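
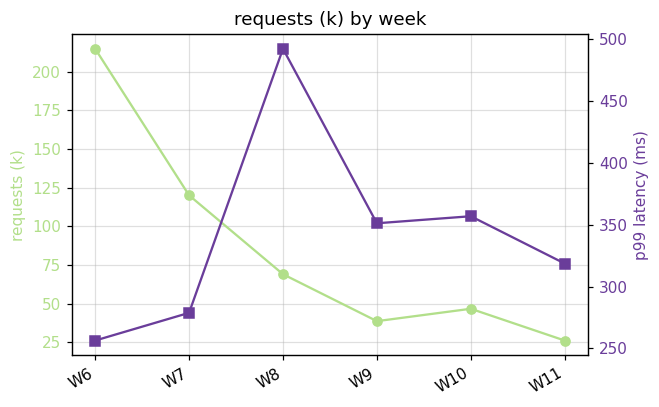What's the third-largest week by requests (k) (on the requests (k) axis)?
W8

Top 4 (on the requests (k) axis): W6 ≈ 220, W7 ≈ 120, W8 ≈ 60, W10 ≈ 40.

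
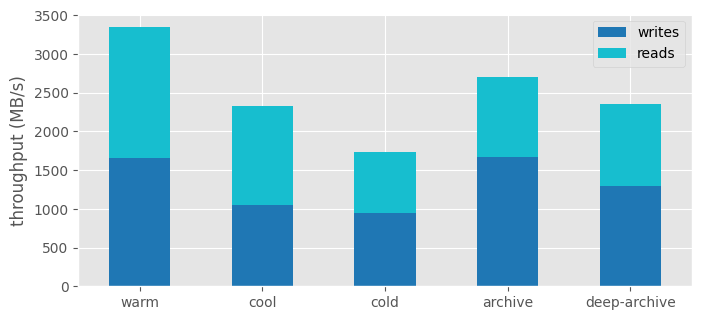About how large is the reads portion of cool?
reads top ≈ 2500, bottom ≈ 1000; segment ≈ 1500.

≈ 1500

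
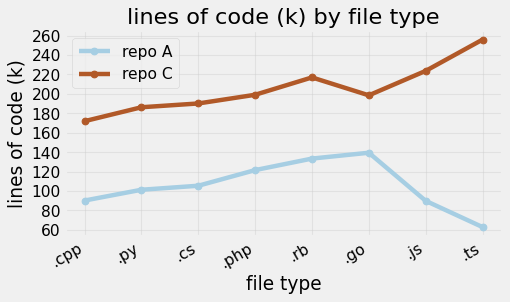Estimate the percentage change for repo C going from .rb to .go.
≈ -9.1%

.rb ≈ 220, .go ≈ 200; (200 − 220) / 220 ≈ -9.1%.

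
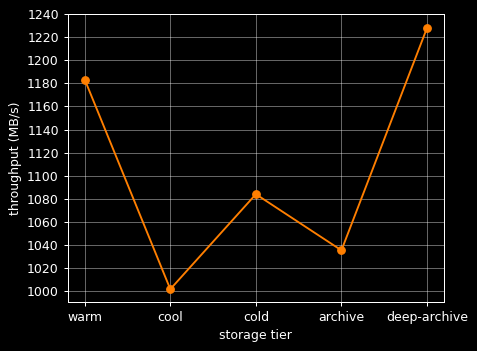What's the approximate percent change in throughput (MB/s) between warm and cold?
warm ≈ 1180, cold ≈ 1080; (1080 − 1180) / 1180 ≈ -8.5%.

≈ -8.5%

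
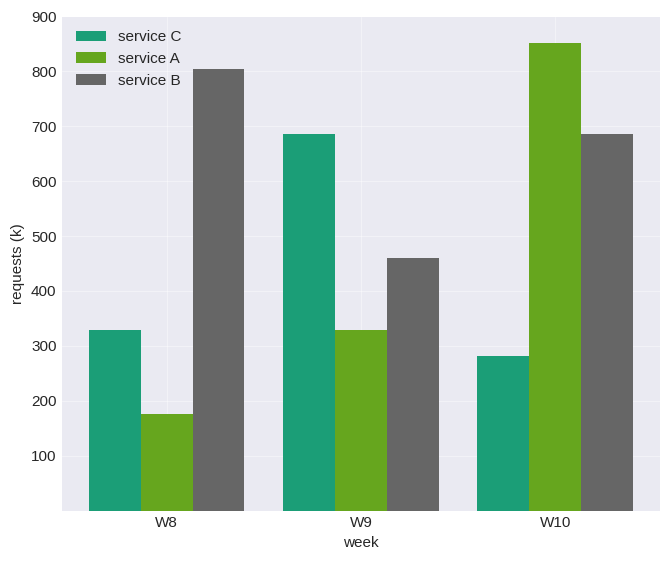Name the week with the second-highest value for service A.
Top 3 for service A: W10 ≈ 900, W9 ≈ 300, W8 ≈ 200.

W9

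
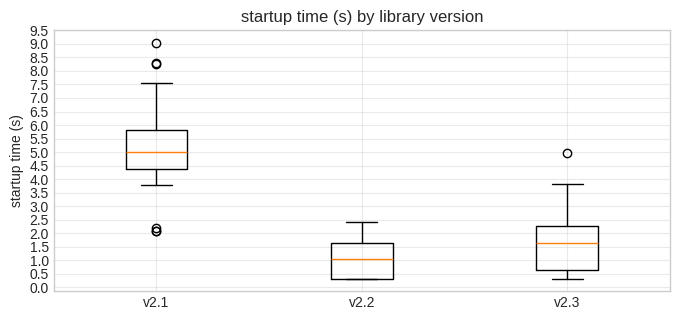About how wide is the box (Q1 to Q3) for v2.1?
≈ 1.5

Q3 ≈ 6.0, Q1 ≈ 4.5; IQR ≈ 1.5.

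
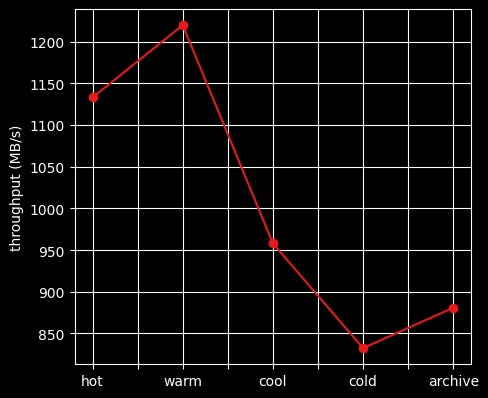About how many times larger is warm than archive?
warm ≈ 1200, archive ≈ 900; 1200/900 ≈ 1.33.

≈ 1.33×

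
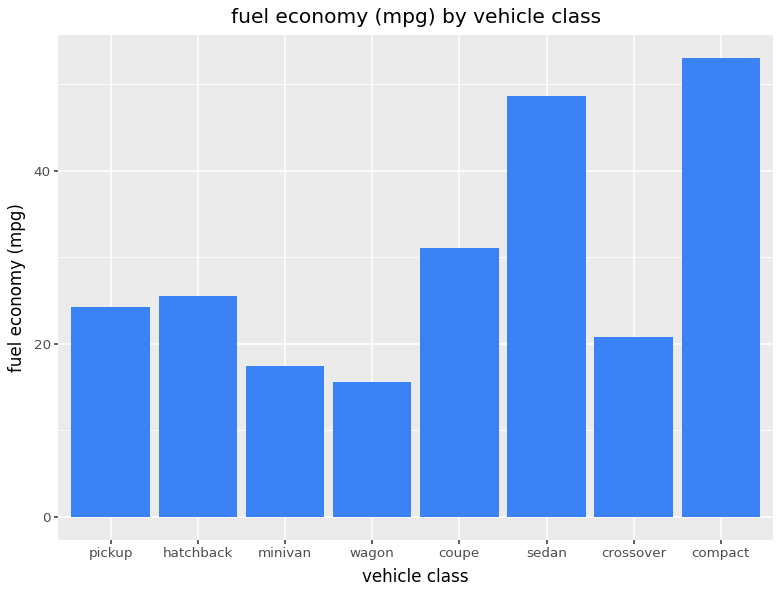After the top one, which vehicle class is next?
Top 3: compact ≈ 55, sedan ≈ 50, coupe ≈ 30.

sedan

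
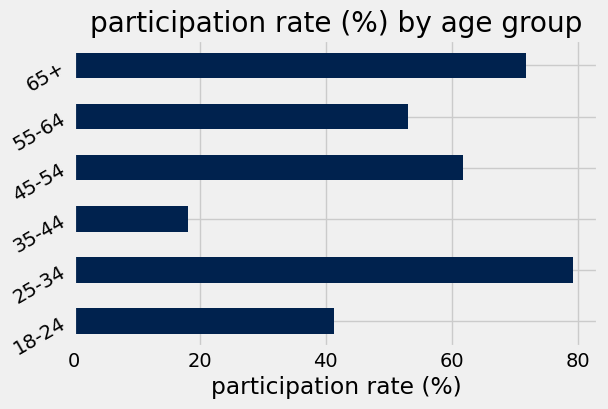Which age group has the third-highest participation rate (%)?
45-54

Top 4: 25-34 ≈ 80, 65+ ≈ 70, 45-54 ≈ 60, 55-64 ≈ 50.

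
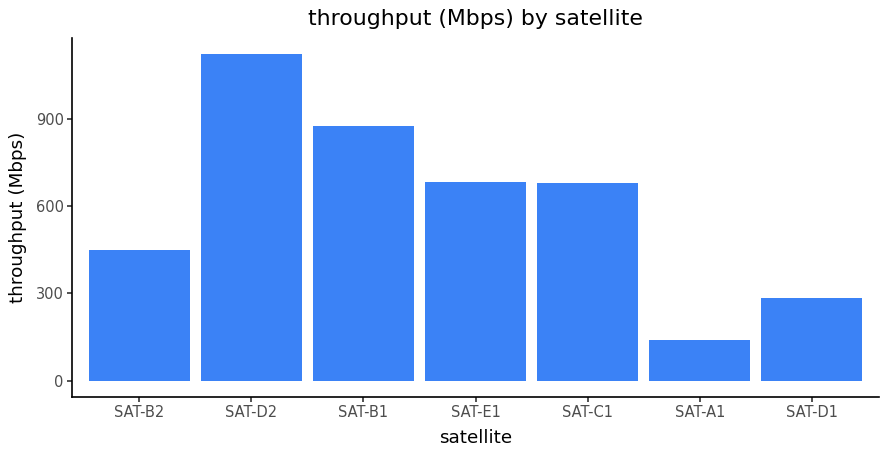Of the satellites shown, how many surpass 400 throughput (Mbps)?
Above 400: SAT-B2, SAT-D2, SAT-B1, SAT-E1, SAT-C1.

5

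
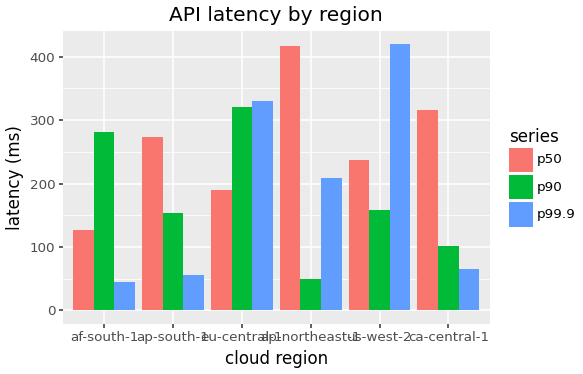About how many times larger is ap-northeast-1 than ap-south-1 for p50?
ap-northeast-1 ≈ 400, ap-south-1 ≈ 250; 400/250 ≈ 1.6.

≈ 1.6×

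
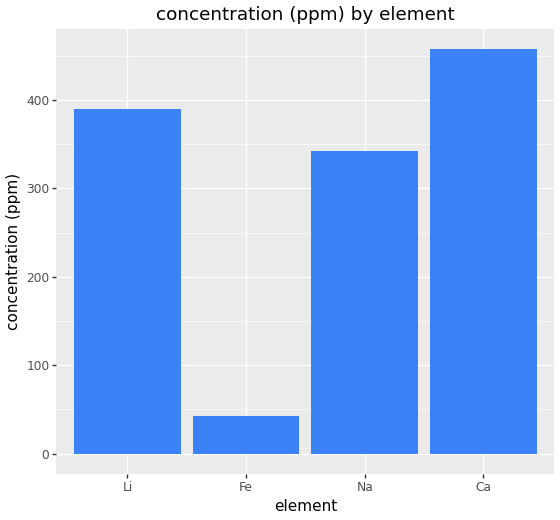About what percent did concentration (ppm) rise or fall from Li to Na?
≈ -12.5%

Li ≈ 400, Na ≈ 350; (350 − 400) / 400 ≈ -12.5%.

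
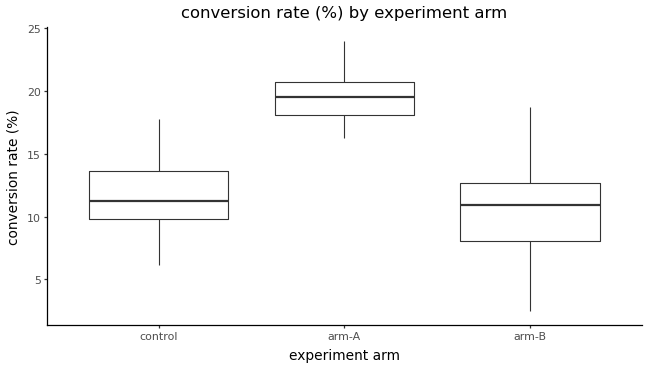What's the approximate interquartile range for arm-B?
≈ 5

Q3 ≈ 13, Q1 ≈ 8; IQR ≈ 5.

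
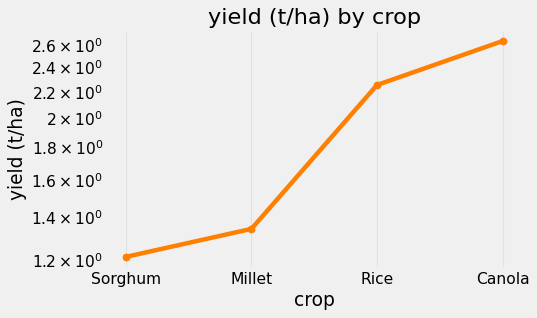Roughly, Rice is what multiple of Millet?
≈ 1.57×

Rice ≈ 2.2, Millet ≈ 1.4; 2.2/1.4 ≈ 1.57.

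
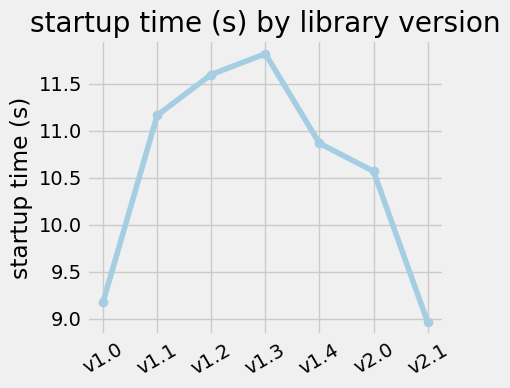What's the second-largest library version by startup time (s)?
v1.2

Top 3: v1.3 ≈ 12.0, v1.2 ≈ 11.5, v1.1 ≈ 11.0.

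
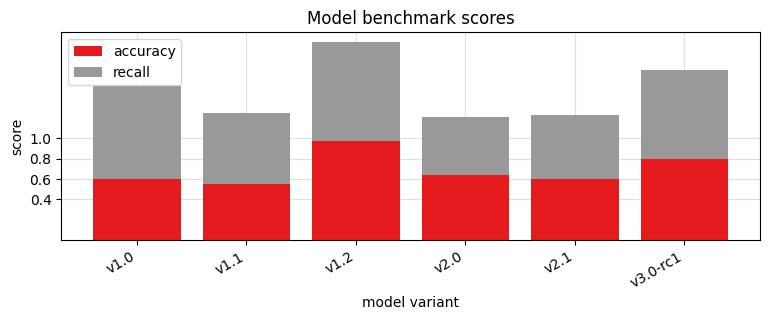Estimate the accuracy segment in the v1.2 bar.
≈ 1.0

accuracy top ≈ 1.0, bottom ≈ 0.0; segment ≈ 1.0.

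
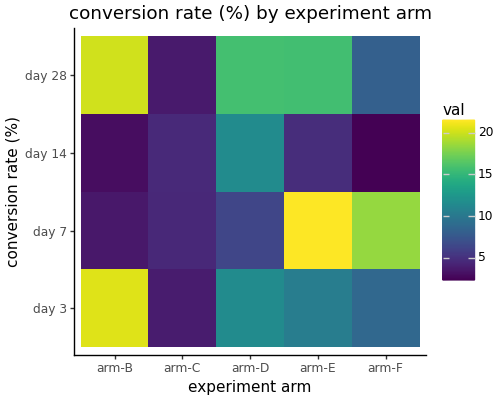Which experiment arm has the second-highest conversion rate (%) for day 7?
arm-F

Top 3 for day 7: arm-E ≈ 22, arm-F ≈ 18, arm-D ≈ 6.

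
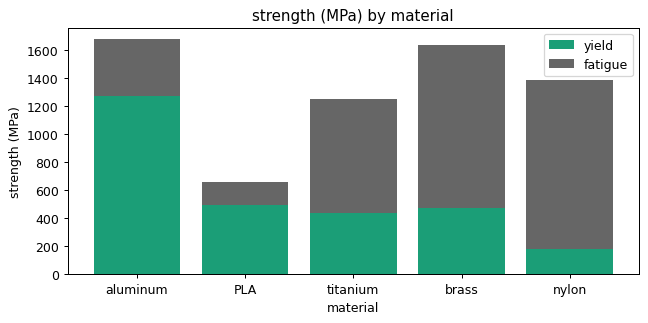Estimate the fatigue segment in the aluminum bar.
fatigue top ≈ 1600, bottom ≈ 1200; segment ≈ 400.

≈ 400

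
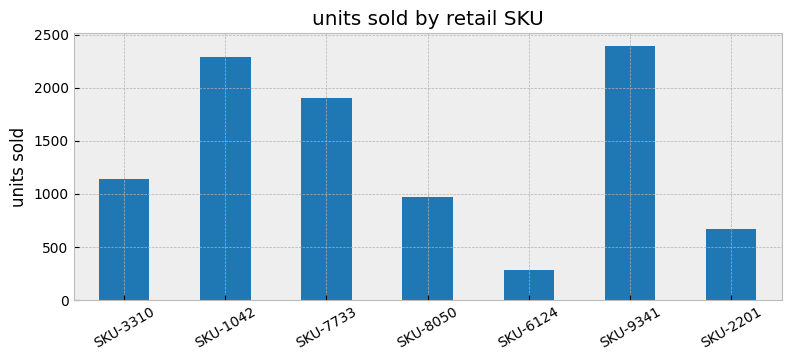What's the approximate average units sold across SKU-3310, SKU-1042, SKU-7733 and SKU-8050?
≈ 1550

(1200 + 2200 + 1800 + 1000) / 4 ≈ 1550.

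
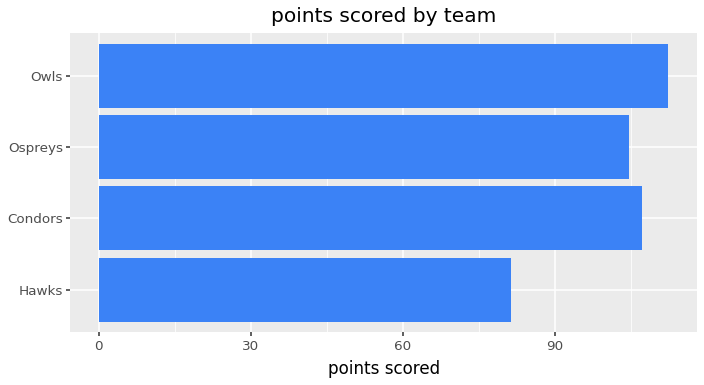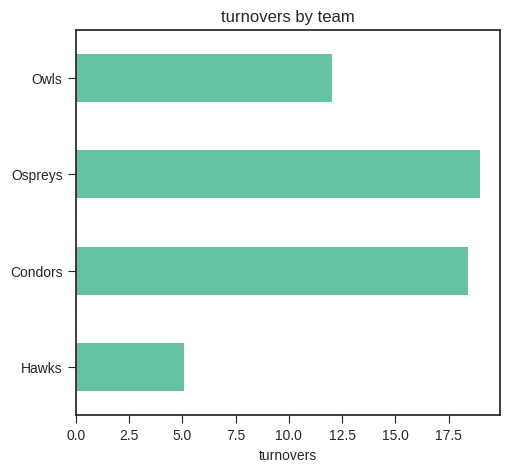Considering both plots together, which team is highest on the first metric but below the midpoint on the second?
Chart 2 median turnovers ≈ 16; below-median teams: Hawks, Owls. Among those, Owls has the highest points scored (≈ 120).

Owls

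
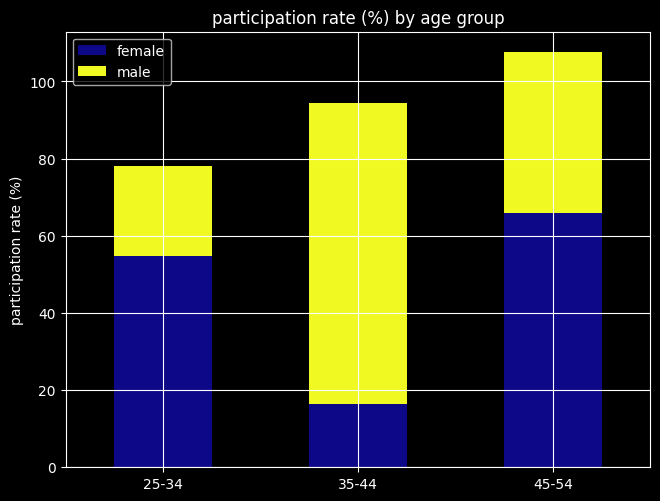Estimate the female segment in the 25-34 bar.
≈ 50

female top ≈ 50, bottom ≈ 0; segment ≈ 50.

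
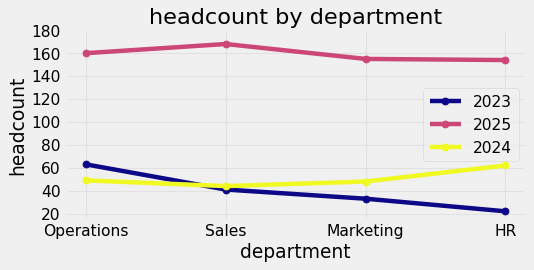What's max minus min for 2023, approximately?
≈ 40

Max Operations ≈ 60, min HR ≈ 20; range ≈ 40.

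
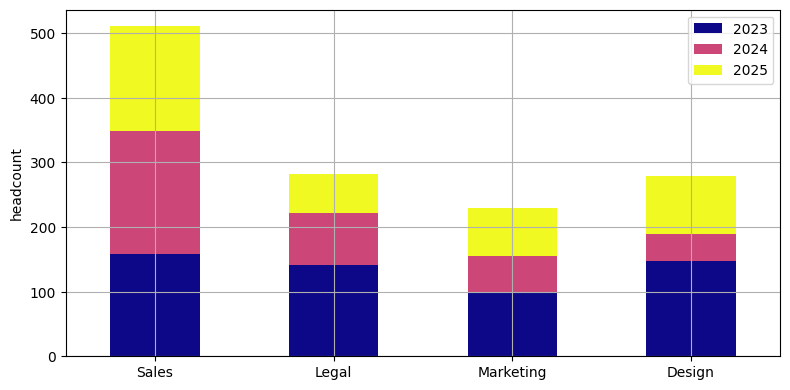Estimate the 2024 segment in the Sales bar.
2024 top ≈ 350, bottom ≈ 150; segment ≈ 200.

≈ 200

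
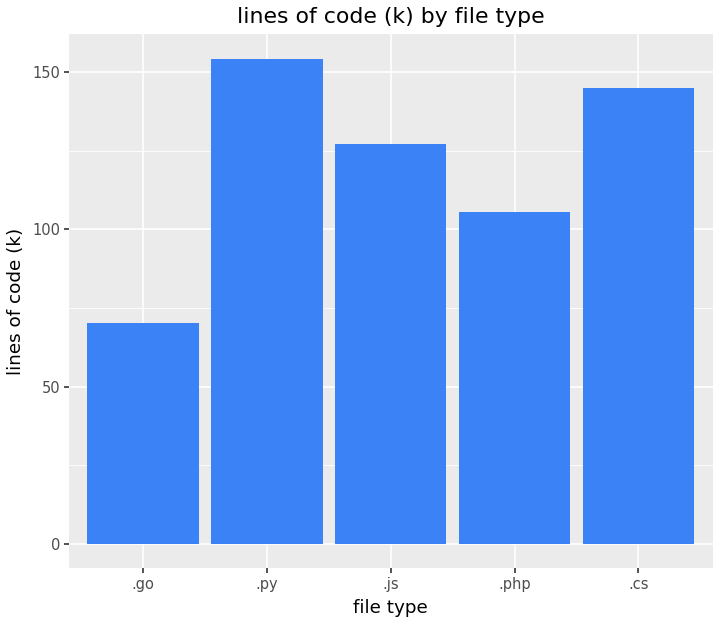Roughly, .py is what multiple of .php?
.py ≈ 160, .php ≈ 100; 160/100 ≈ 1.6.

≈ 1.6×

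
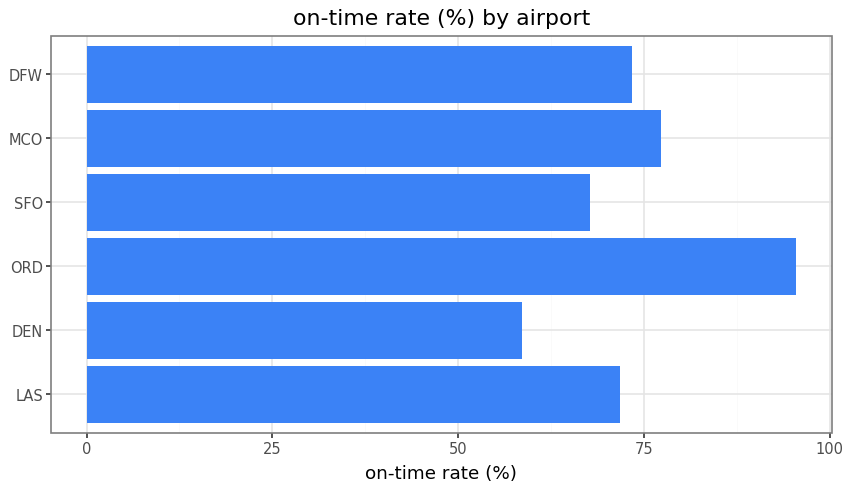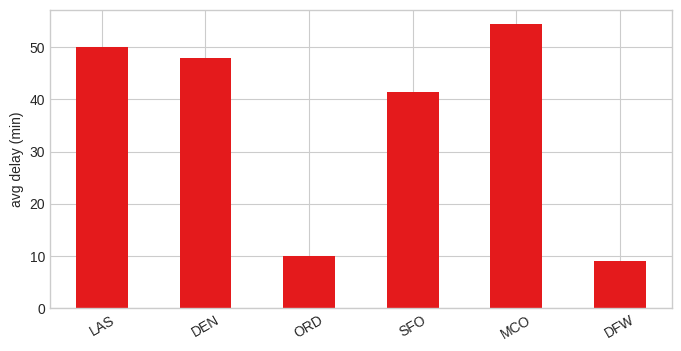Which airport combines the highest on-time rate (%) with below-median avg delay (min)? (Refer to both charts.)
Chart 2 median avg delay (min) ≈ 45; below-median airports: ORD, SFO, DFW. Among those, ORD has the highest on-time rate (%) (≈ 100).

ORD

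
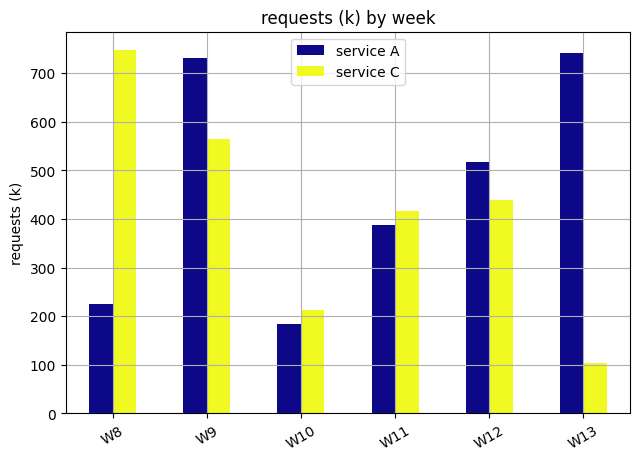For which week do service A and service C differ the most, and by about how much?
W13, ≈ 600 k

W13: service A ≈ 700, service C ≈ 100 → gap ≈ 600. Next-largest (W8) is only ≈ 500.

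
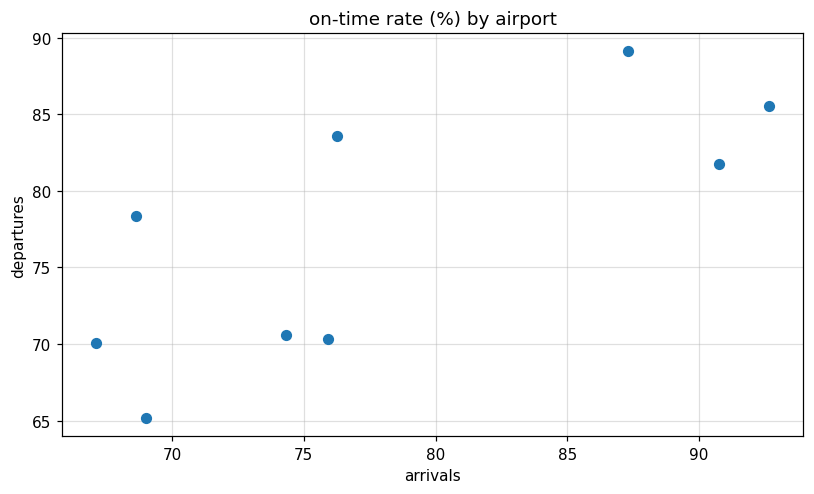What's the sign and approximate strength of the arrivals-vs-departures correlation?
Points are positively correlated; strong (|r| ≈ 0.8).

positive, strong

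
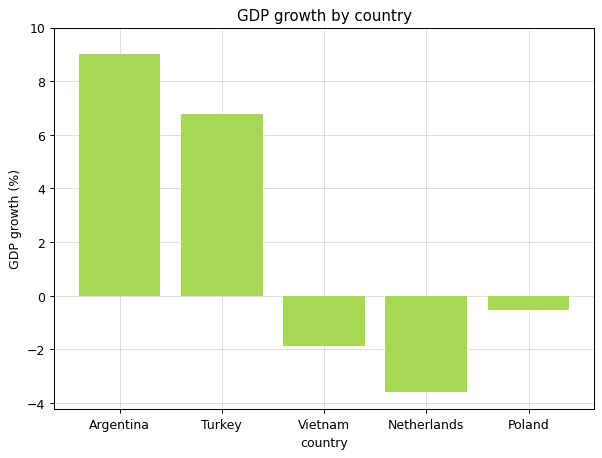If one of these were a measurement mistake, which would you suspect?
Argentina ≈ 8; the rest sit between ≈ -4 and ≈ 6.

Argentina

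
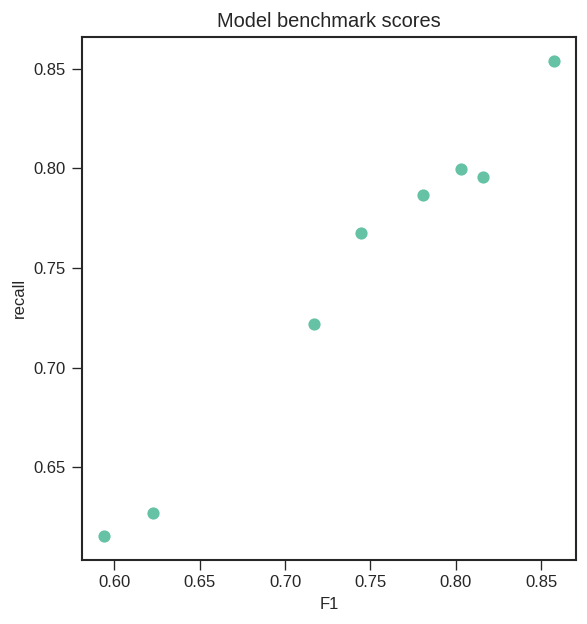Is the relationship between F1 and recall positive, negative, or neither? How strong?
Points are positively correlated; strong (|r| ≈ 1.0).

positive, strong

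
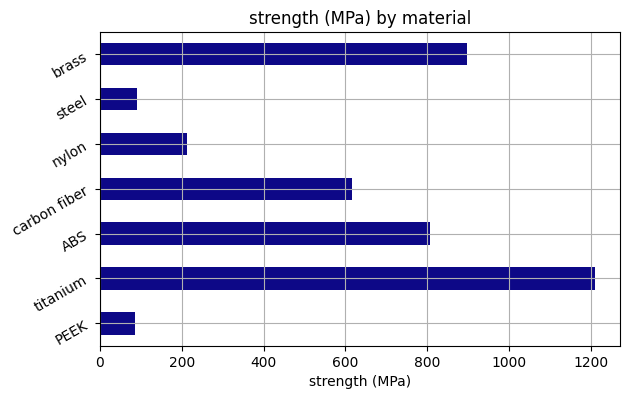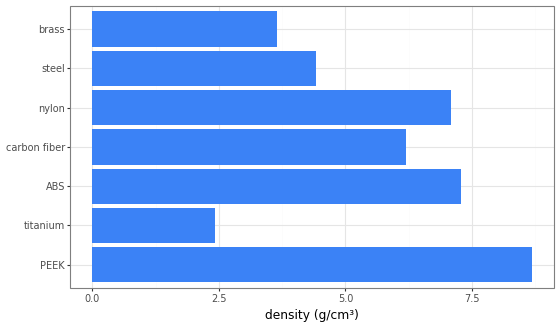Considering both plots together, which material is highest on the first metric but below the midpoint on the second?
Chart 2 median density (g/cm³) ≈ 6; below-median materials: titanium, steel, brass. Among those, titanium has the highest strength (MPa) (≈ 1200).

titanium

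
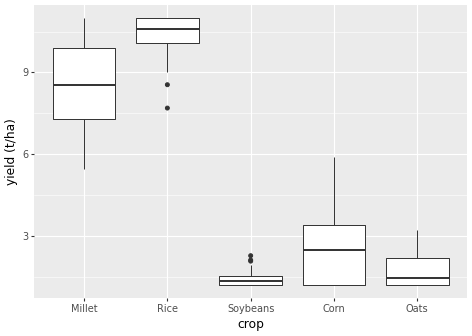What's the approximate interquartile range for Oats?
Q3 ≈ 2, Q1 ≈ 1; IQR ≈ 1.

≈ 1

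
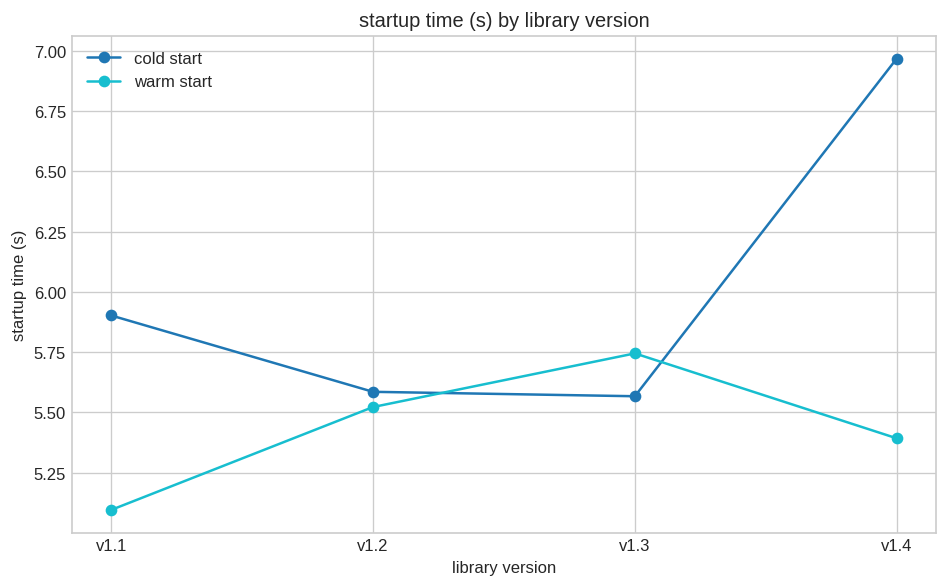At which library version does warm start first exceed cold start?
v1.3

v1.2: warm start ≈ 5.6 vs cold start ≈ 5.6 (not yet); v1.3: warm start ≈ 5.8 vs cold start ≈ 5.6 (first crossover).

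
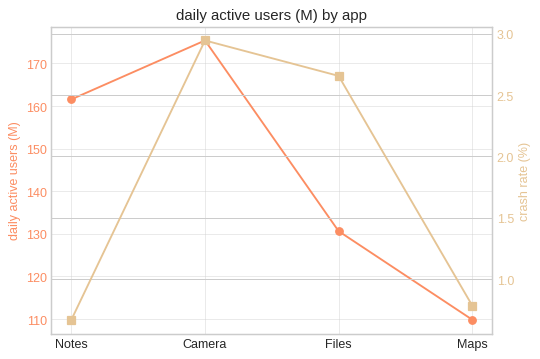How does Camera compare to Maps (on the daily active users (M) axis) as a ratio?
Camera ≈ 180, Maps ≈ 110; 180/110 ≈ 1.64.

≈ 1.64×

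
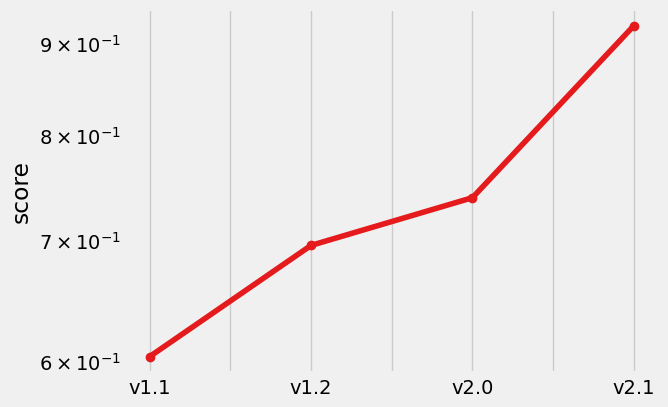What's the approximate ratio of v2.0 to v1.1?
v2.0 ≈ 0.75, v1.1 ≈ 0.60; 0.75/0.60 ≈ 1.25.

≈ 1.25×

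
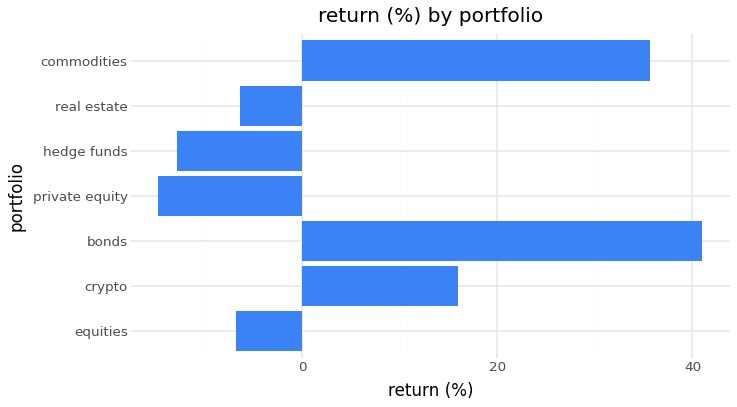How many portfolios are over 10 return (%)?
3

Above 10: crypto, bonds, commodities.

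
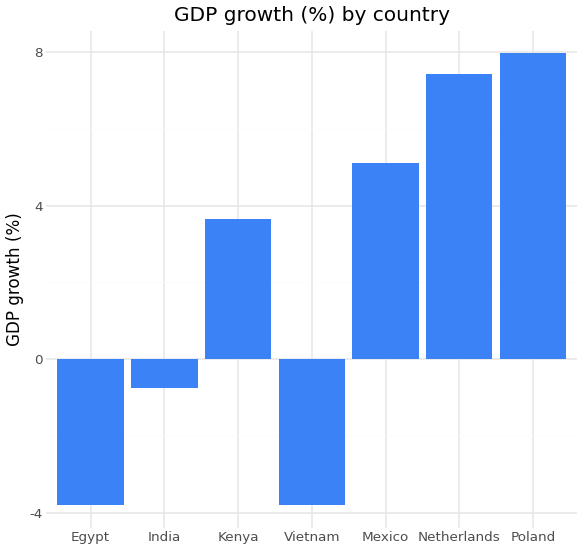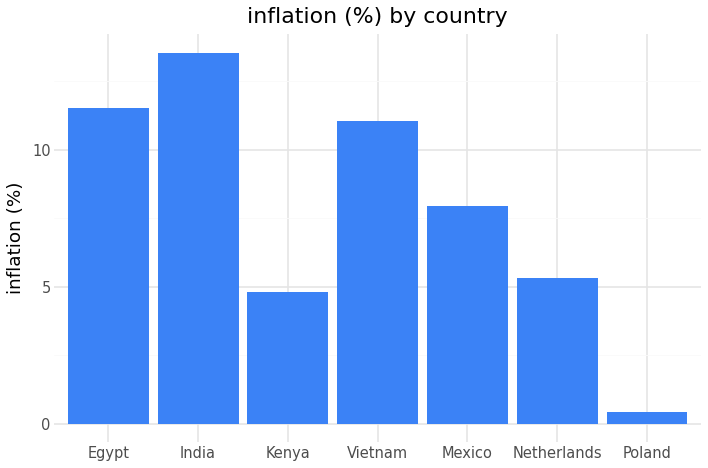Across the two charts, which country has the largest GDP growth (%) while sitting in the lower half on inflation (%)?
Chart 2 median inflation (%) ≈ 8; below-median countries: Kenya, Netherlands, Poland. Among those, Poland has the highest GDP growth (%) (≈ 8).

Poland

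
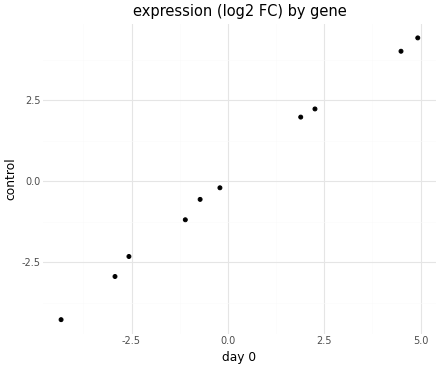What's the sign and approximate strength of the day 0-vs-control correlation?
Points are positively correlated; strong (|r| ≈ 1.0).

positive, strong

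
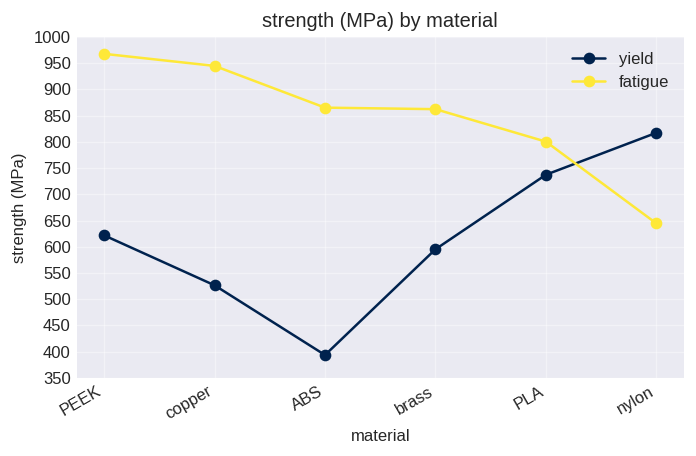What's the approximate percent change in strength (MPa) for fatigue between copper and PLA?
copper ≈ 950, PLA ≈ 800; (800 − 950) / 950 ≈ -15.8%.

≈ -15.8%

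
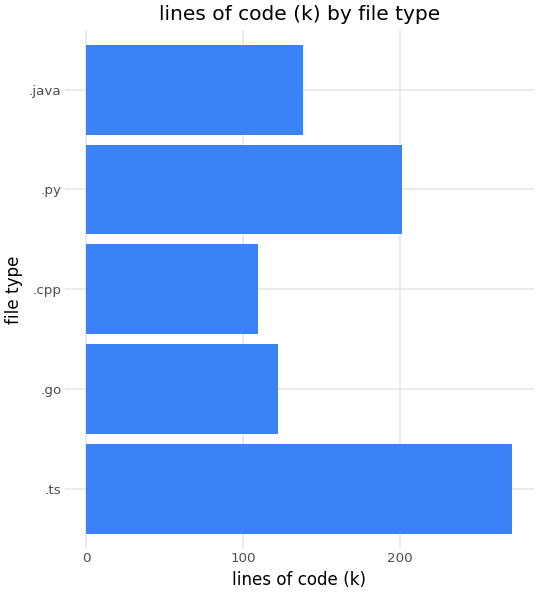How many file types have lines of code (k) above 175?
Above 175: .ts, .py.

2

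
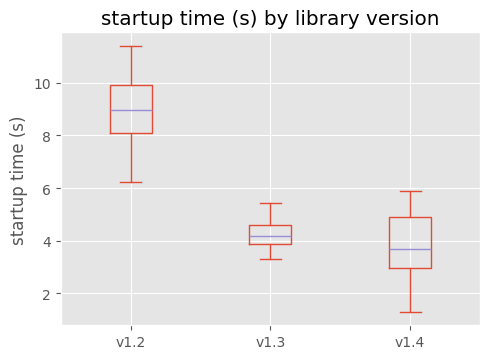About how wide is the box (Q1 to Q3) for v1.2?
≈ 2.0

Q3 ≈ 10.0, Q1 ≈ 8.0; IQR ≈ 2.0.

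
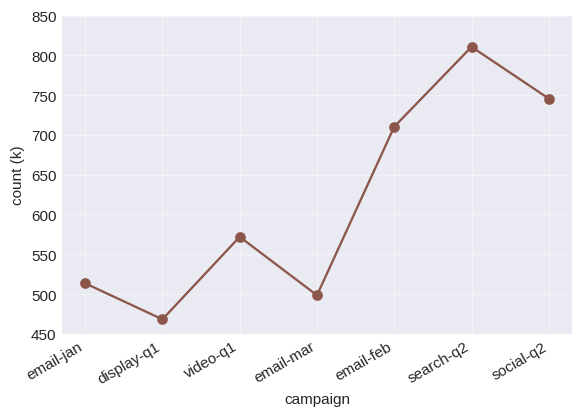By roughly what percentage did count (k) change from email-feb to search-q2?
≈ +14.3%

email-feb ≈ 700, search-q2 ≈ 800; (800 − 700) / 700 ≈ +14.3%.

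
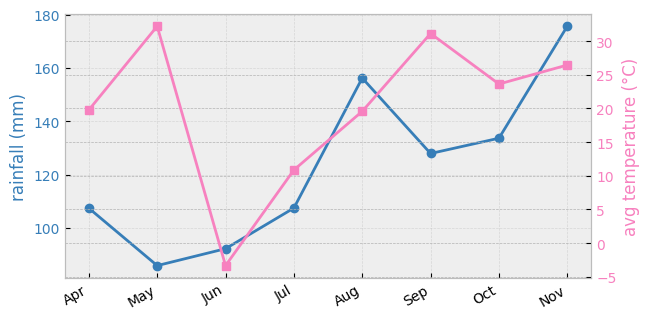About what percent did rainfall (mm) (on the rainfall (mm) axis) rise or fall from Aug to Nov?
Aug ≈ 160, Nov ≈ 180; (180 − 160) / 160 ≈ +12.5%.

≈ +12.5%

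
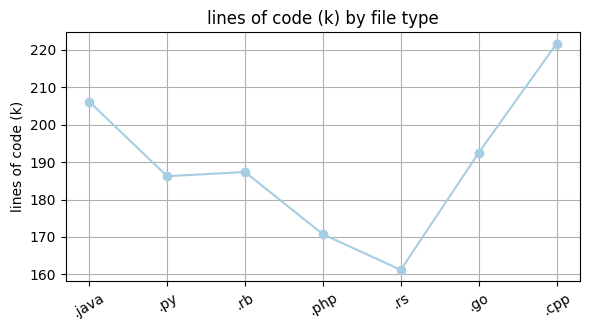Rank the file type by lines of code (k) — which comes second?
Top 3: .cpp ≈ 220, .java ≈ 210, .go ≈ 190.

.java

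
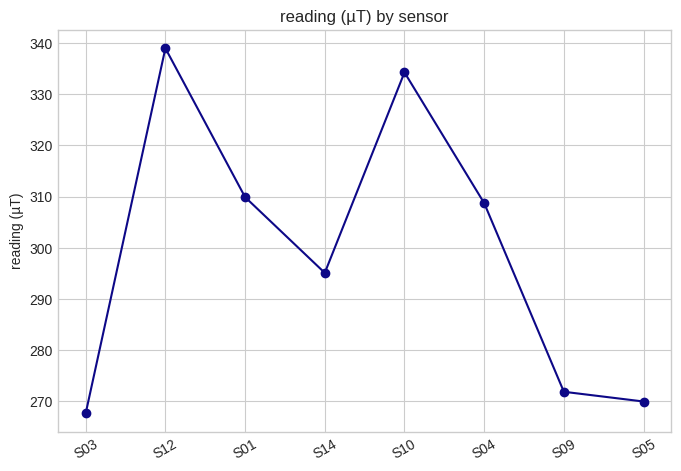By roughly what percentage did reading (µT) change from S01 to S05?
≈ -12.9%

S01 ≈ 310, S05 ≈ 270; (270 − 310) / 310 ≈ -12.9%.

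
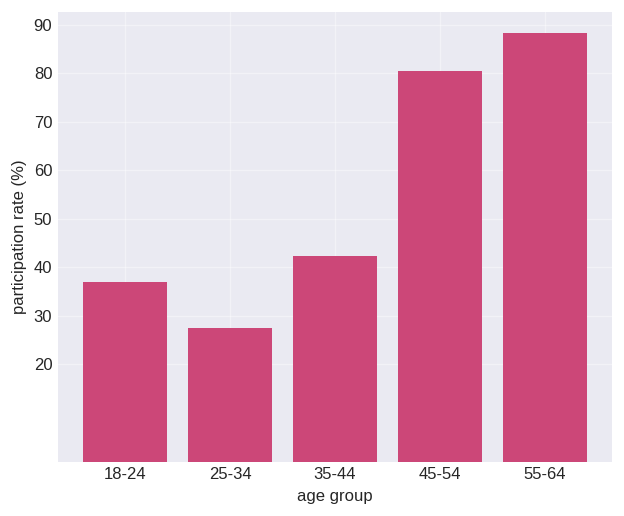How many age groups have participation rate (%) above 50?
2

Above 50: 45-54, 55-64.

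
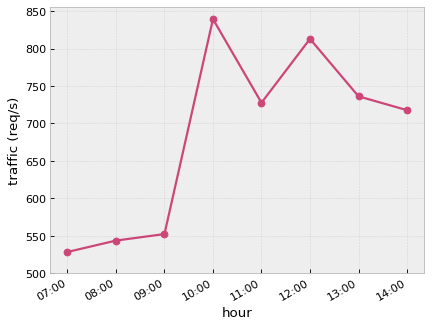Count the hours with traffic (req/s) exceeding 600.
Above 600: 10:00, 11:00, 12:00, 13:00, 14:00.

5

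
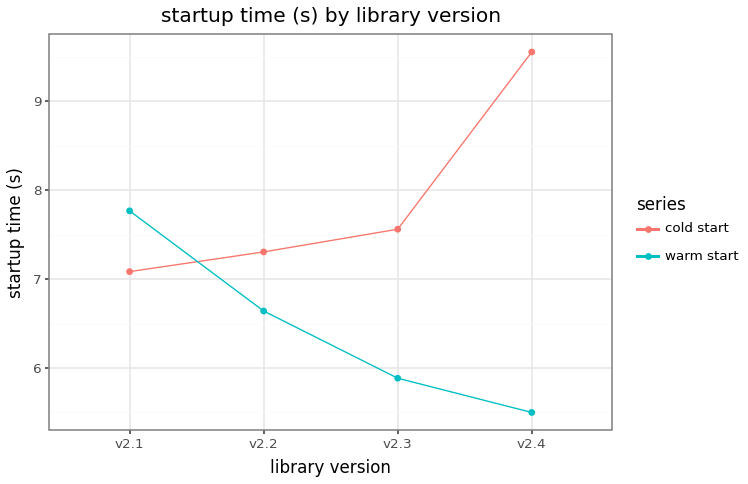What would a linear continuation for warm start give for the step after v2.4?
Last three: 6.5, 6.0, 5.5 → slope ≈ -0.5/step → next ≈ 5.

≈ 5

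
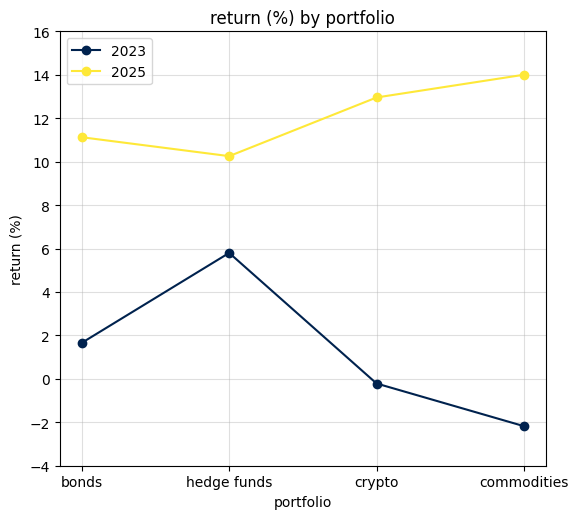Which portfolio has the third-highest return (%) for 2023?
crypto

Top 4 for 2023: hedge funds ≈ 6, bonds ≈ 2, crypto ≈ 0, commodities ≈ -2.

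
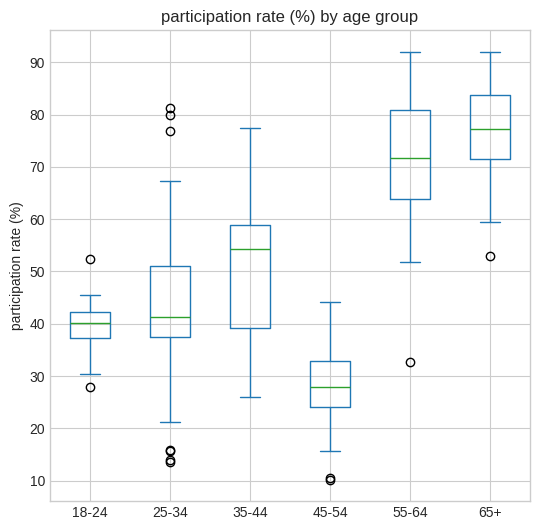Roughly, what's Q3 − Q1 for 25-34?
Q3 ≈ 50, Q1 ≈ 35; IQR ≈ 15.

≈ 15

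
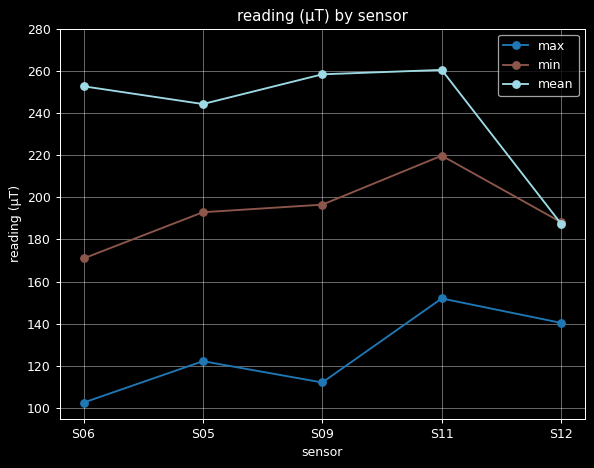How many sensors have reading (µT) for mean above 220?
Above 220: S06, S05, S09, S11.

4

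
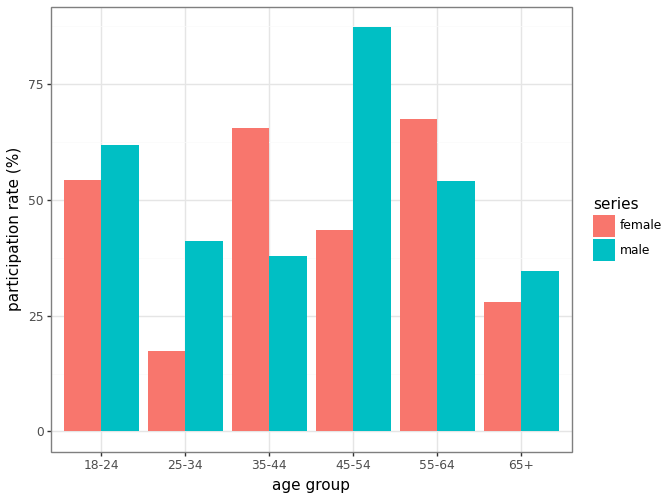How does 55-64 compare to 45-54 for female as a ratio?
≈ 1.75×

55-64 ≈ 70, 45-54 ≈ 40; 70/40 ≈ 1.75.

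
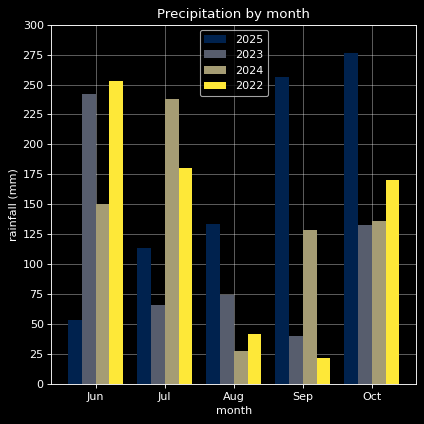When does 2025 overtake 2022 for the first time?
Jul: 2025 ≈ 125 vs 2022 ≈ 175 (not yet); Aug: 2025 ≈ 125 vs 2022 ≈ 50 (first crossover).

Aug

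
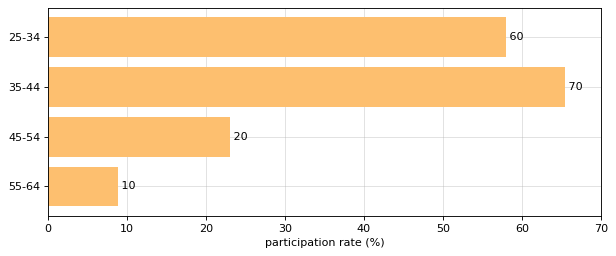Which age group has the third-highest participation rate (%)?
Top 4: 35-44 ≈ 70, 25-34 ≈ 60, 45-54 ≈ 20, 55-64 ≈ 10.

45-54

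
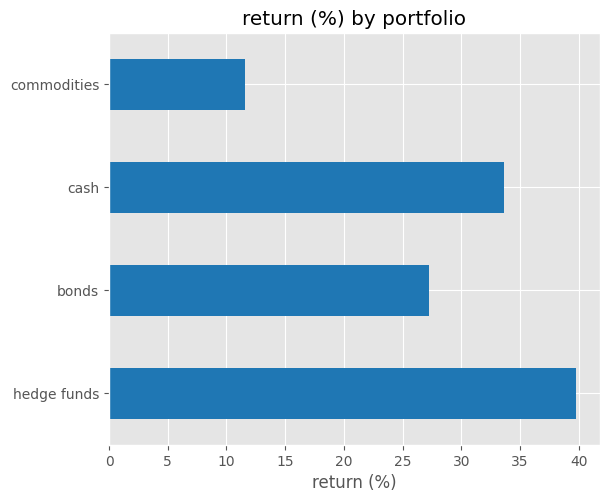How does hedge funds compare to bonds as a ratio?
hedge funds ≈ 40, bonds ≈ 25; 40/25 ≈ 1.6.

≈ 1.6×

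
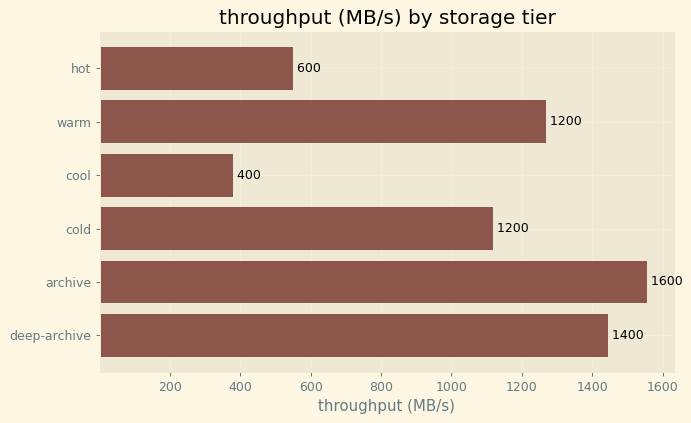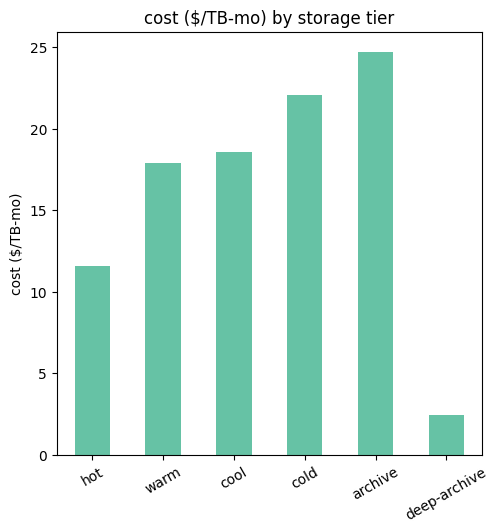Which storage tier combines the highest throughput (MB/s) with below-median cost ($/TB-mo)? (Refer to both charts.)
Chart 2 median cost ($/TB-mo) ≈ 20; below-median storage tiers: hot, warm, deep-archive. Among those, deep-archive has the highest throughput (MB/s) (≈ 1400).

deep-archive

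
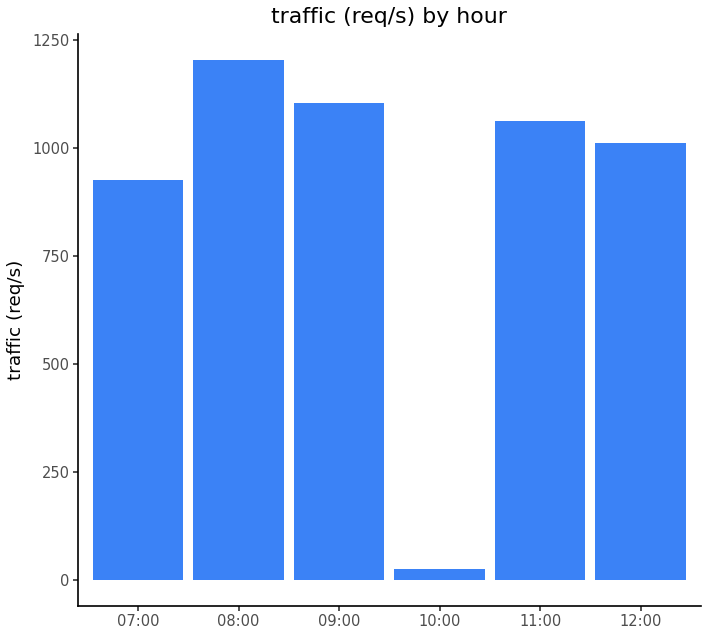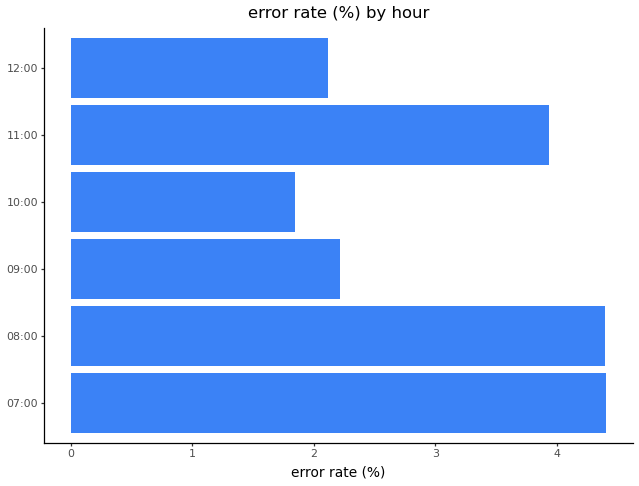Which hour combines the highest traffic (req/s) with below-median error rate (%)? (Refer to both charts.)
09:00

Chart 2 median error rate (%) ≈ 3; below-median hours: 09:00, 10:00, 12:00. Among those, 09:00 has the highest traffic (req/s) (≈ 1200).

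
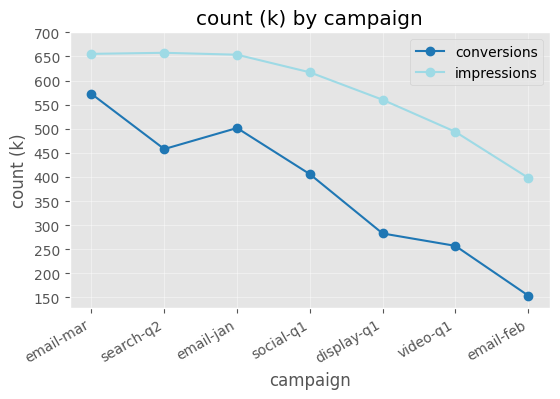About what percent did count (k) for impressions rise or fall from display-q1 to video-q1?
display-q1 ≈ 550, video-q1 ≈ 500; (500 − 550) / 550 ≈ -9.1%.

≈ -9.1%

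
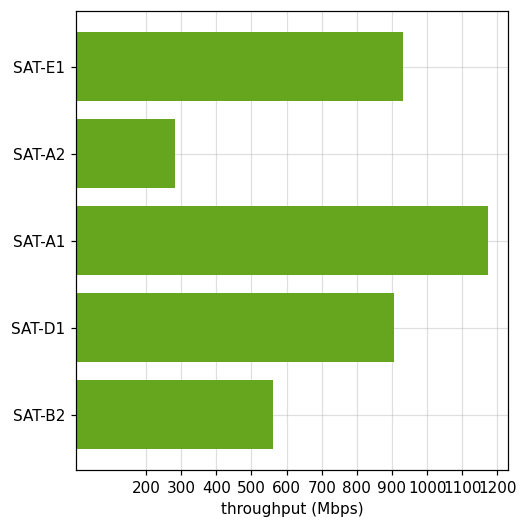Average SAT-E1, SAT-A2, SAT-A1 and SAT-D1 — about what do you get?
≈ 825

(900 + 300 + 1200 + 900) / 4 ≈ 825.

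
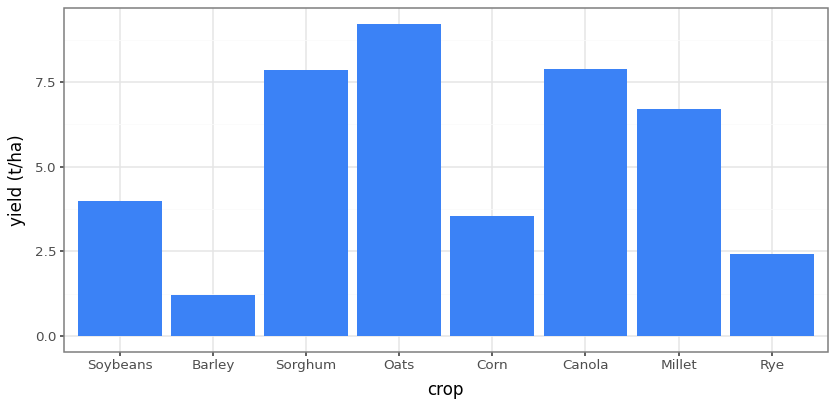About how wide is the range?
Max Oats ≈ 9, min Barley ≈ 1; range ≈ 8.

≈ 8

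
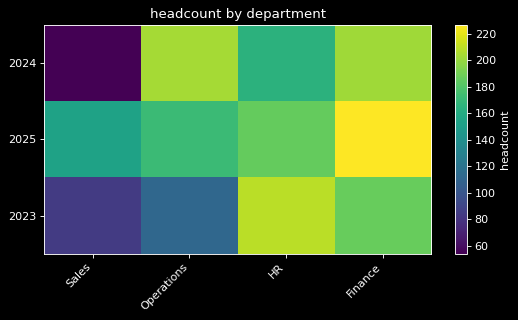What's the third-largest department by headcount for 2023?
Operations

Top 4 for 2023: HR ≈ 200, Finance ≈ 180, Operations ≈ 120, Sales ≈ 80.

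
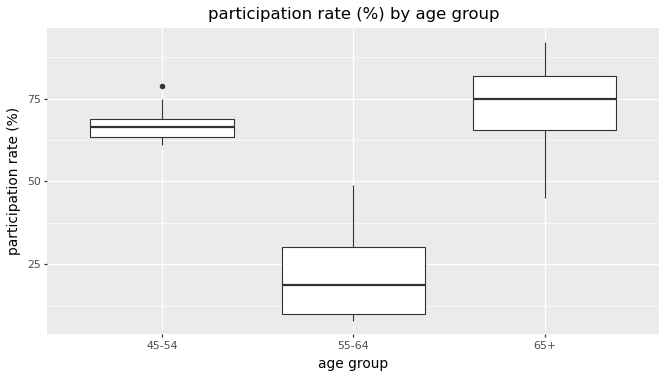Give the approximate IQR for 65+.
Q3 ≈ 80, Q1 ≈ 65; IQR ≈ 15.

≈ 15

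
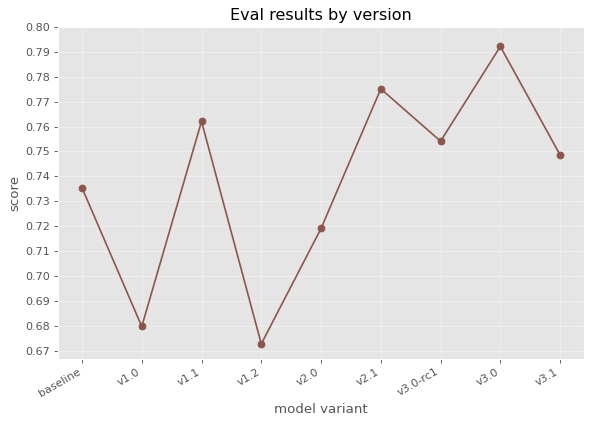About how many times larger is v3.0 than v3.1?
v3.0 ≈ 0.79, v3.1 ≈ 0.75; 0.79/0.75 ≈ 1.05.

≈ 1.05×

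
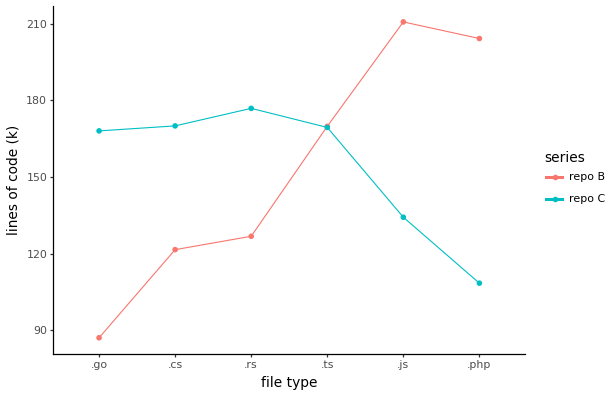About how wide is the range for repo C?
Max .rs ≈ 180, min .php ≈ 100; range ≈ 80.

≈ 80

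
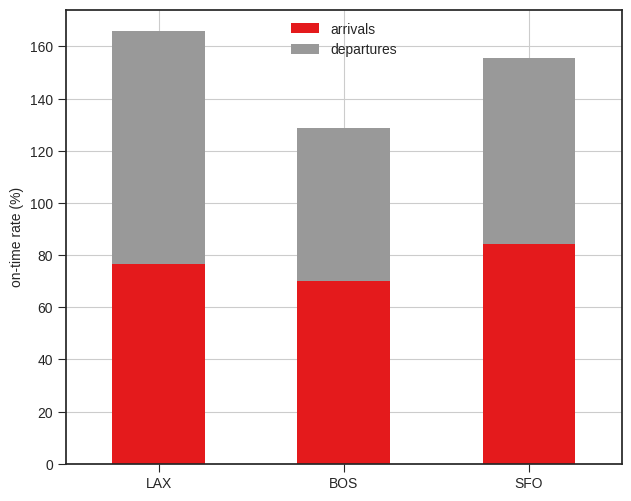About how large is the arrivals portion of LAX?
arrivals top ≈ 80, bottom ≈ 0; segment ≈ 80.

≈ 80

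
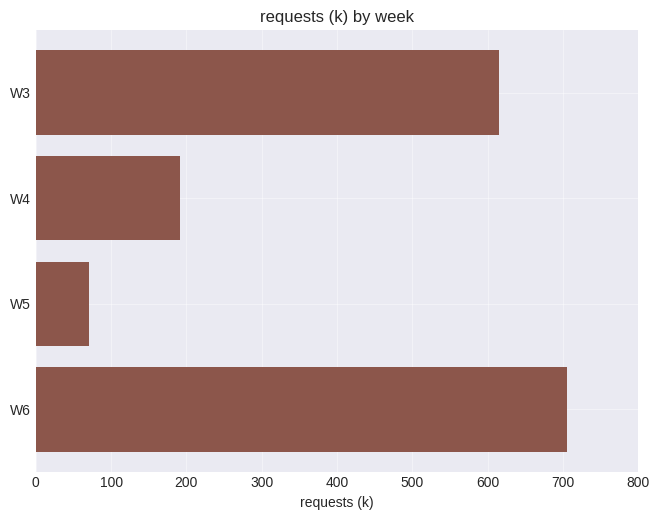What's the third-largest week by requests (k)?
W4

Top 4: W6 ≈ 700, W3 ≈ 600, W4 ≈ 200, W5 ≈ 100.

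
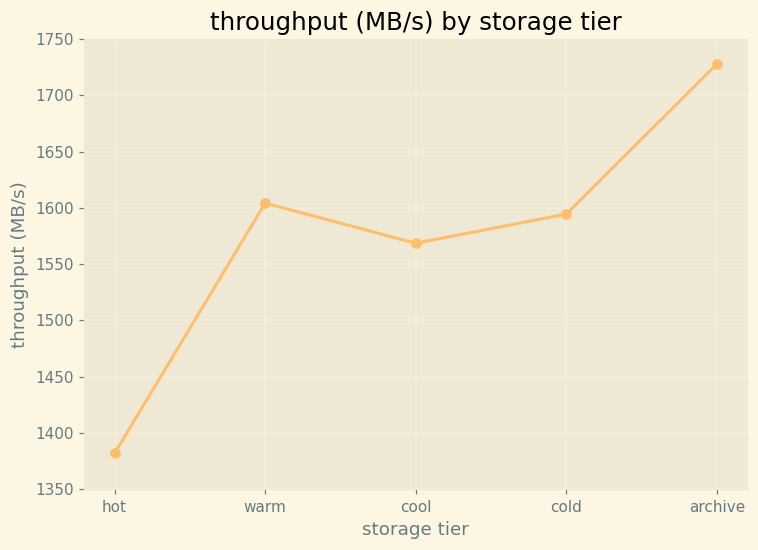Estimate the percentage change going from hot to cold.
≈ +14.3%

hot ≈ 1400, cold ≈ 1600; (1600 − 1400) / 1400 ≈ +14.3%.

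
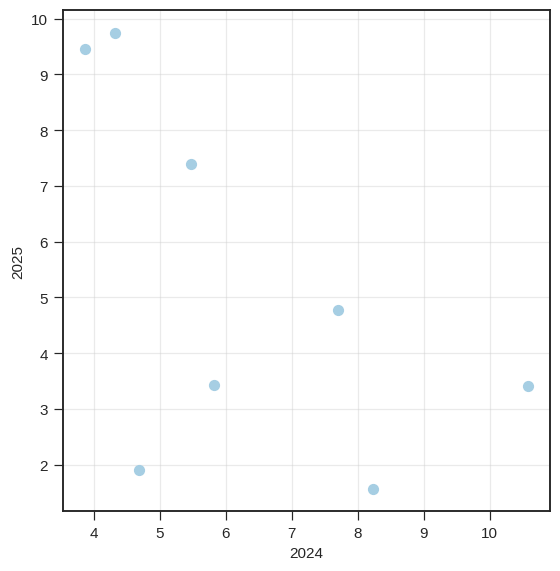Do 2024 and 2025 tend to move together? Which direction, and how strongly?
Points are negatively correlated; moderate (|r| ≈ 0.6).

negative, moderate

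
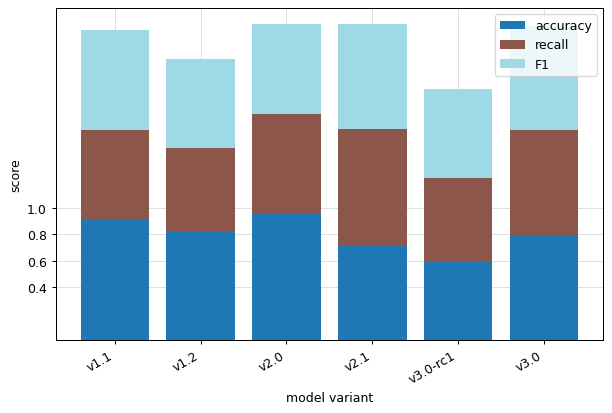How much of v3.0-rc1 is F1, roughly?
≈ 0.6

F1 top ≈ 1.8, bottom ≈ 1.2; segment ≈ 0.6.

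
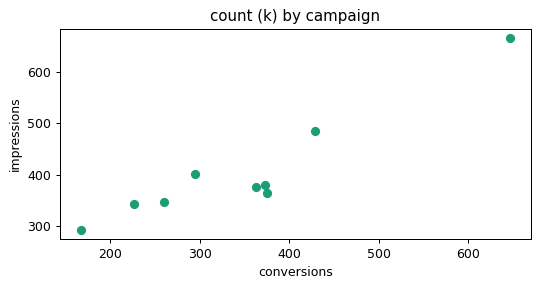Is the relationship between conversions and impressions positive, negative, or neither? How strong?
positive, strong

Points are positively correlated; strong (|r| ≈ 0.9).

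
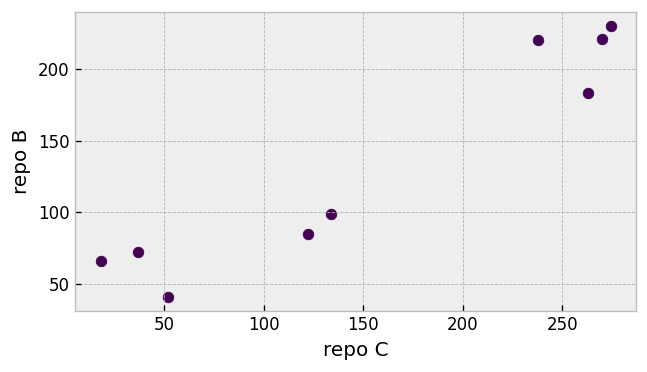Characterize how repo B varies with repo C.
Points are positively correlated; strong (|r| ≈ 1.0).

positive, strong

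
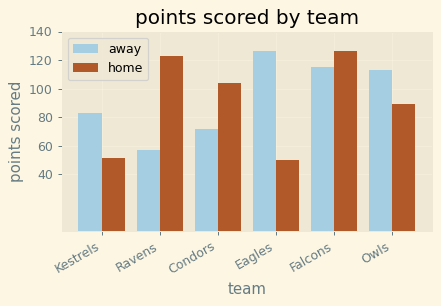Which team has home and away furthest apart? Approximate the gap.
Eagles, ≈ 80

Eagles: home ≈ 40, away ≈ 120 → gap ≈ 80. Next-largest (Ravens) is only ≈ 60.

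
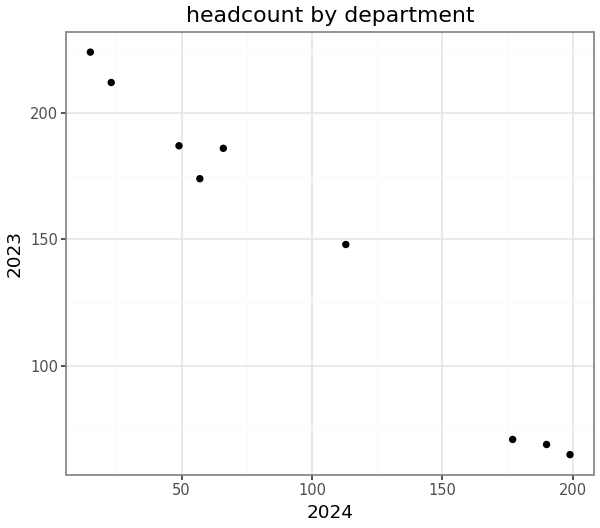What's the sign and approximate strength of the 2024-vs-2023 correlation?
negative, strong

Points are negatively correlated; strong (|r| ≈ 1.0).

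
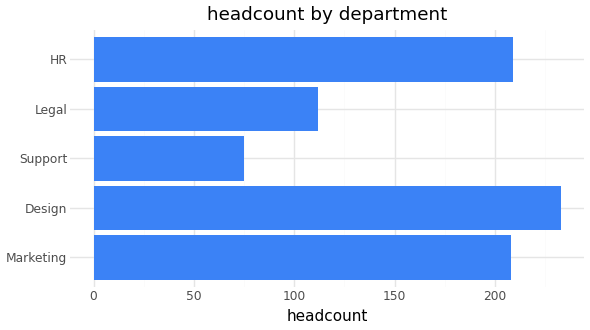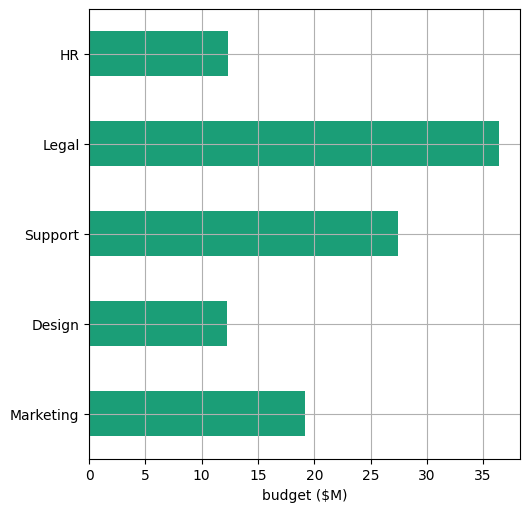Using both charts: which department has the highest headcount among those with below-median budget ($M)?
Design

Chart 2 median budget ($M) ≈ 20; below-median departments: Design, HR. Among those, Design has the highest headcount (≈ 225).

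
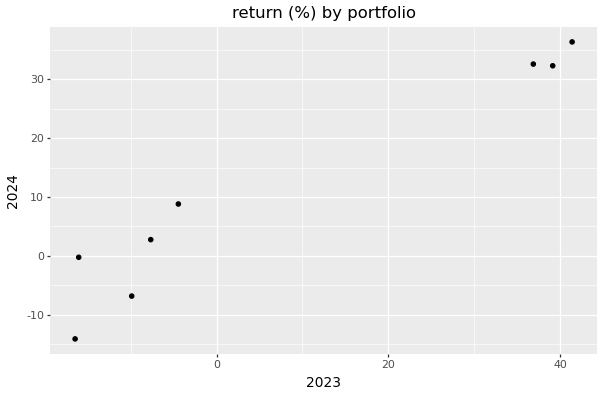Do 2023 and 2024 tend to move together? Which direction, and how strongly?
Points are positively correlated; strong (|r| ≈ 1.0).

positive, strong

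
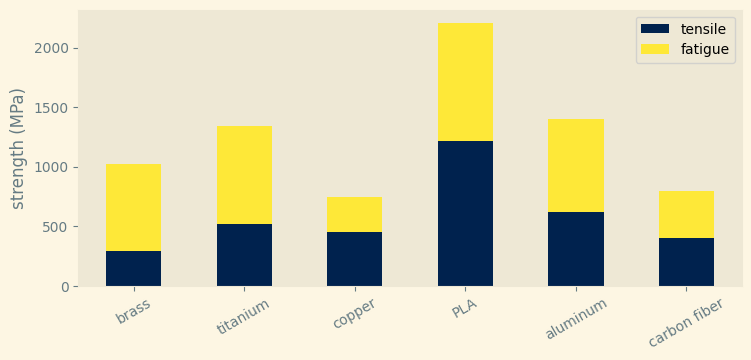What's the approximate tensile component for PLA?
≈ 1200

tensile top ≈ 1200, bottom ≈ 0; segment ≈ 1200.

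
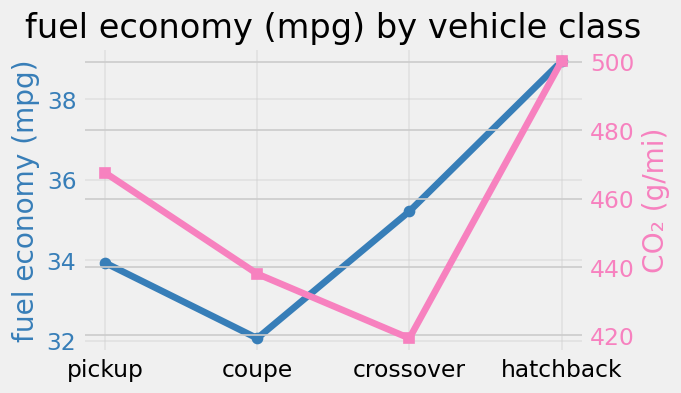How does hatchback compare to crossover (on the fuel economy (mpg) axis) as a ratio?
≈ 1.11×

hatchback ≈ 39, crossover ≈ 35; 39/35 ≈ 1.11.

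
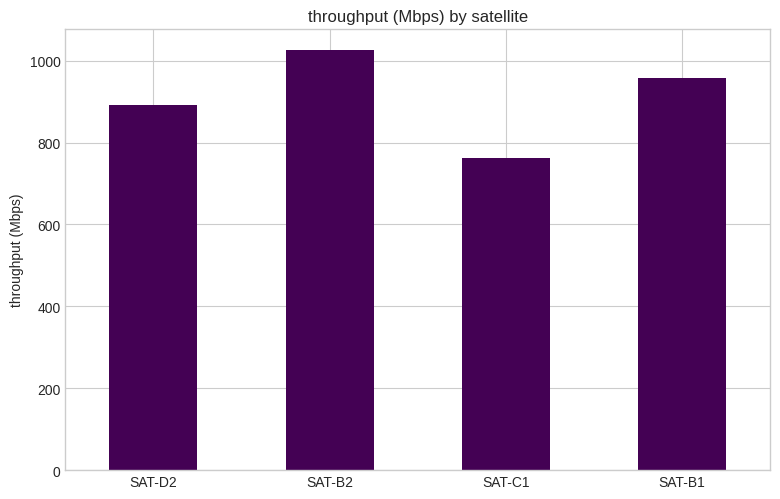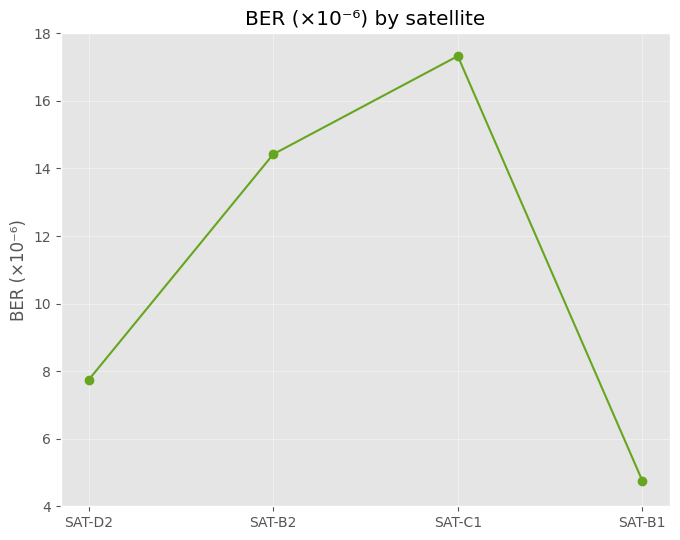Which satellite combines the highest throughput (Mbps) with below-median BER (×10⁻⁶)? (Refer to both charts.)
Chart 2 median BER (×10⁻⁶) ≈ 12; below-median satellites: SAT-D2, SAT-B1. Among those, SAT-B1 has the highest throughput (Mbps) (≈ 1000).

SAT-B1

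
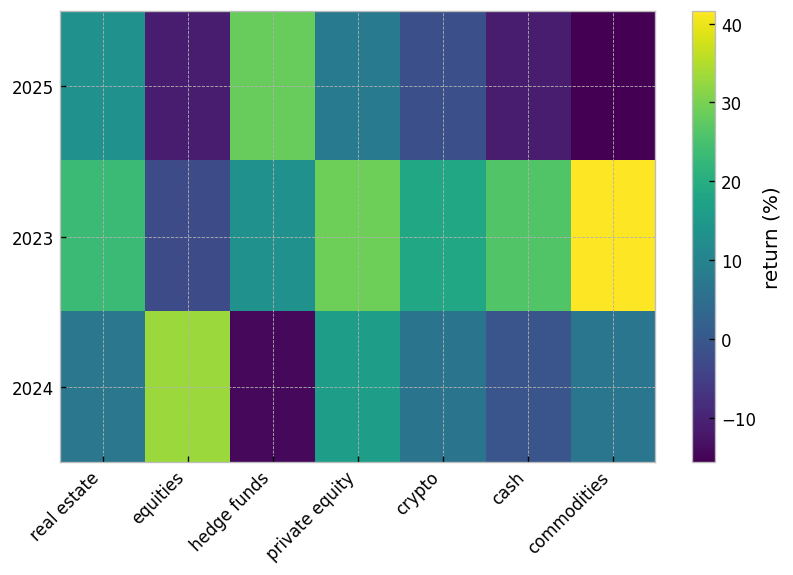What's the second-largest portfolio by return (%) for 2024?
private equity

Top 3 for 2024: equities ≈ 35, private equity ≈ 15, real estate ≈ 5.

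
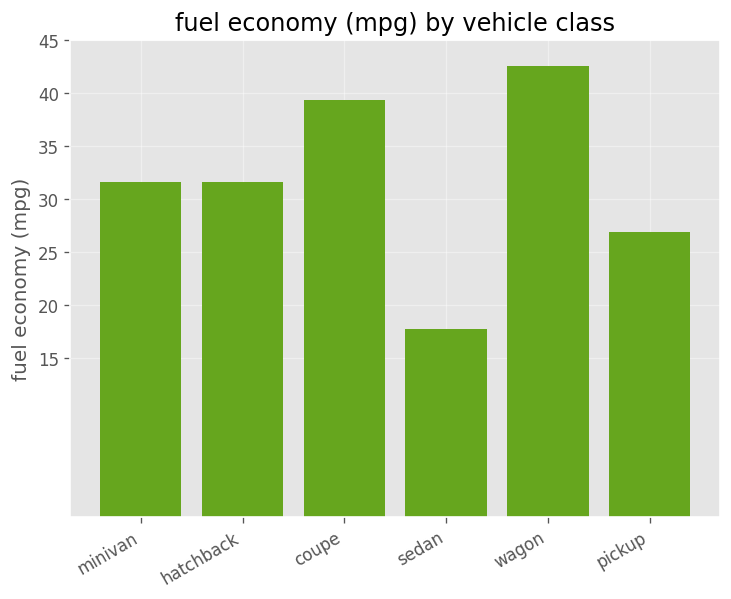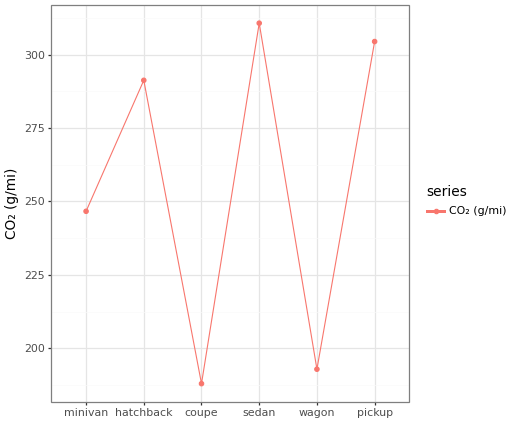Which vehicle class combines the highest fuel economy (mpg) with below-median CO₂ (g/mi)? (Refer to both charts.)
Chart 2 median CO₂ (g/mi) ≈ 250; below-median vehicle classes: minivan, coupe, wagon. Among those, wagon has the highest fuel economy (mpg) (≈ 45).

wagon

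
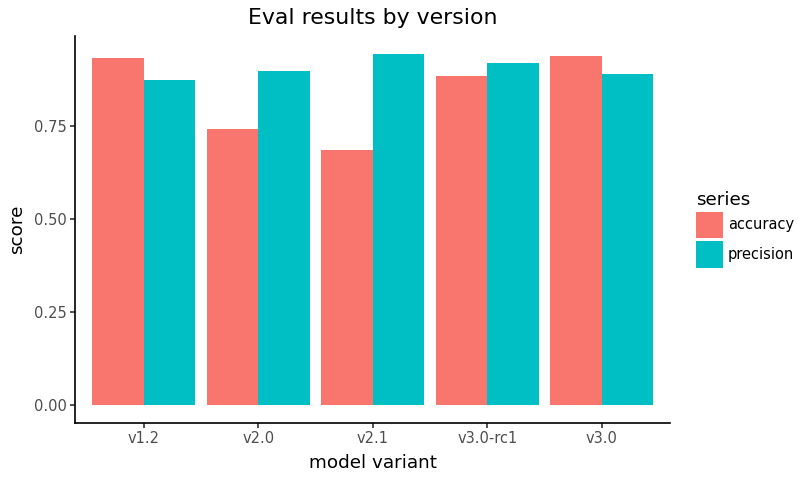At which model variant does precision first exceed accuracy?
v2.0

v1.2: precision ≈ 0.9 vs accuracy ≈ 0.9 (not yet); v2.0: precision ≈ 0.9 vs accuracy ≈ 0.7 (first crossover).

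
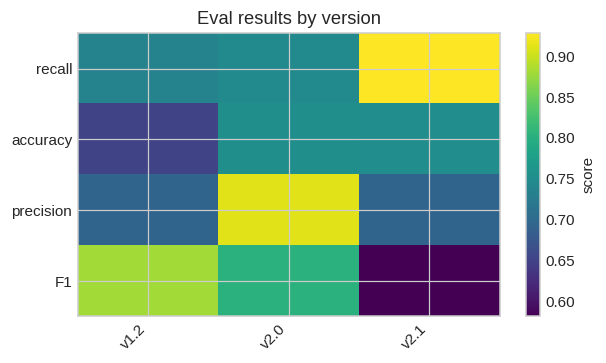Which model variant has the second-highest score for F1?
Top 3 for F1: v1.2 ≈ 0.90, v2.0 ≈ 0.80, v2.1 ≈ 0.60.

v2.0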